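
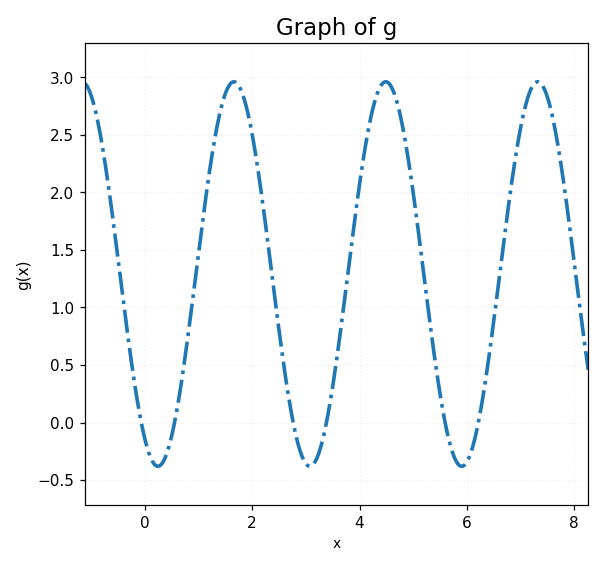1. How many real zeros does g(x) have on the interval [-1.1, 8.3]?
6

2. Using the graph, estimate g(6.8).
1.95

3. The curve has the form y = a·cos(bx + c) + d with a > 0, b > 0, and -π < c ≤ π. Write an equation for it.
y = 1.67cos(2.2x + 2.6) + 1.29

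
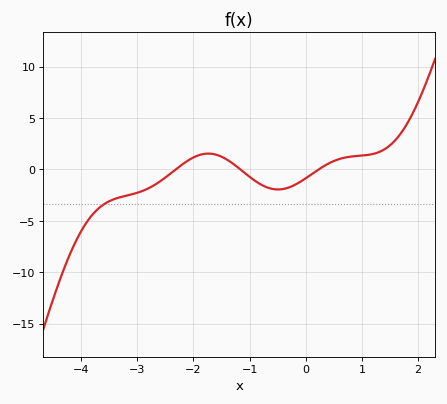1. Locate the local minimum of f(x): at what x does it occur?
-0.495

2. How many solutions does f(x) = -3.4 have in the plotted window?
1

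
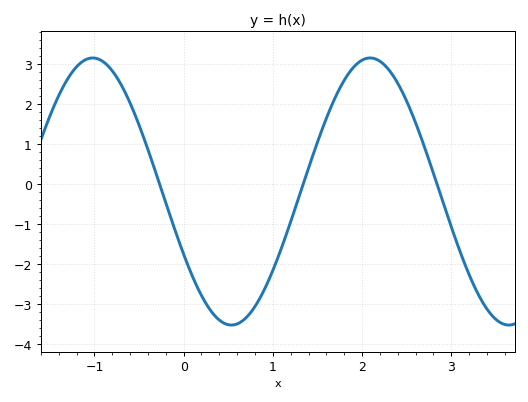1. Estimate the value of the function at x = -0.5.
1.47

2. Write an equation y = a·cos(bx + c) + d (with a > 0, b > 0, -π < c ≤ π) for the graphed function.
y = 3.34cos(2.02x + 2.06) - 0.19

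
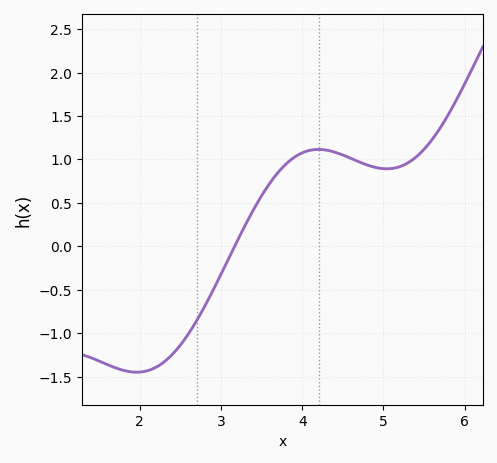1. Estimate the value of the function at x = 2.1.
-1.43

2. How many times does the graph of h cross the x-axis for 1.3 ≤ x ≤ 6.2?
1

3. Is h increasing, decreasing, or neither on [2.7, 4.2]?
increasing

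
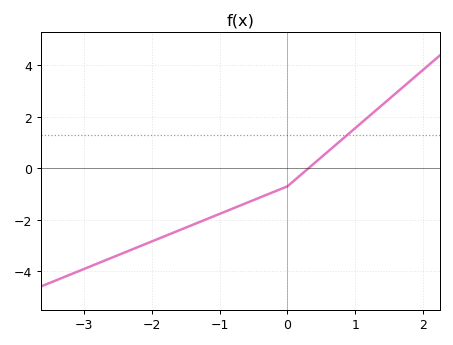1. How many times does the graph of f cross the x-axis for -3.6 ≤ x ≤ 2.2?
1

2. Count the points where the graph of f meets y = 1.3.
1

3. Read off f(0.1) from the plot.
-0.473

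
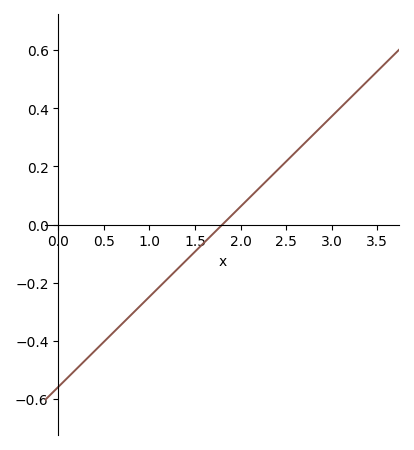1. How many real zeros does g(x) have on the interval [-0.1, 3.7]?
1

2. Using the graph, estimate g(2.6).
0.24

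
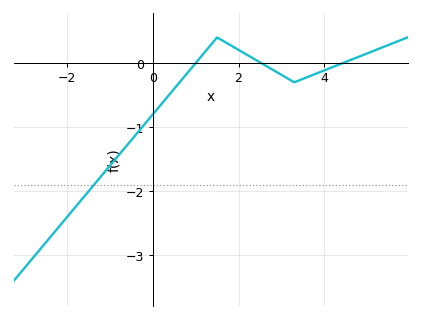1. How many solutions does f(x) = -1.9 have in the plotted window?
1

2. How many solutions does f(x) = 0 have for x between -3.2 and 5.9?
3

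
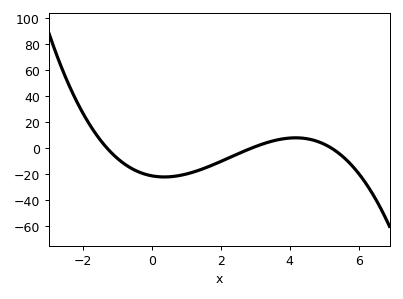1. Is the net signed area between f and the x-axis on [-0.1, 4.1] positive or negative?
negative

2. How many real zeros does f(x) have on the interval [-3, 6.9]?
3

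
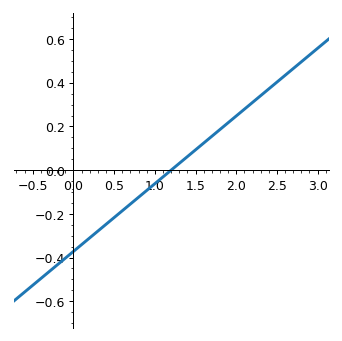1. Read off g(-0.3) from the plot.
-0.46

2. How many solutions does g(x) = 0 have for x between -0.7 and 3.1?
1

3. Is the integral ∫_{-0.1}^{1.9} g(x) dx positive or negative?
negative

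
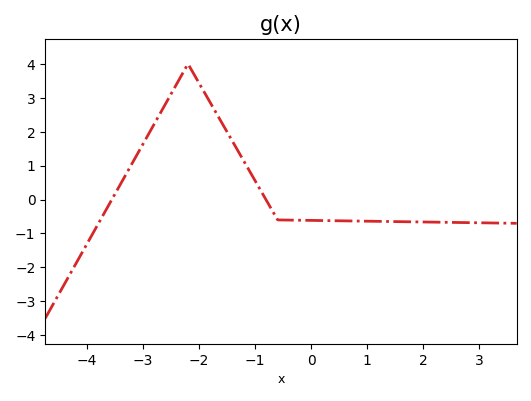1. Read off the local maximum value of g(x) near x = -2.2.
4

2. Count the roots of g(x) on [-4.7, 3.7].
2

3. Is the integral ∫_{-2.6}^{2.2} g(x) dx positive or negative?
positive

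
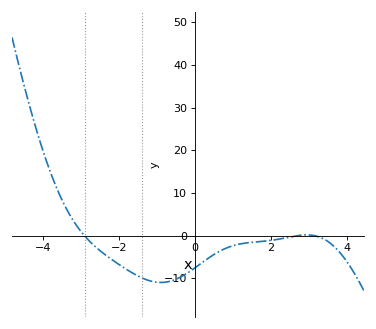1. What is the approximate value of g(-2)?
-6.8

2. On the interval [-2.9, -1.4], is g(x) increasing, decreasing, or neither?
decreasing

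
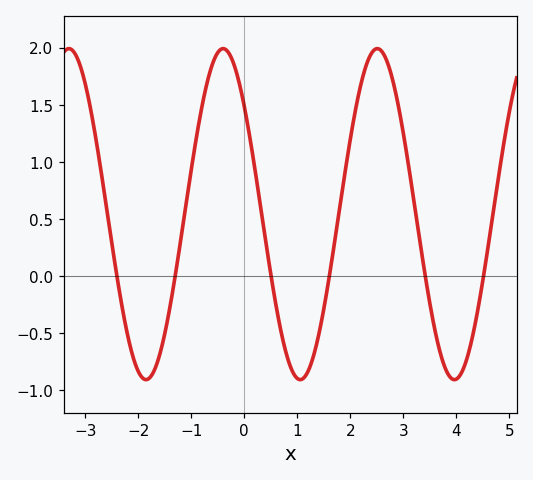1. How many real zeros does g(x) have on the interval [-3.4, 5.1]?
6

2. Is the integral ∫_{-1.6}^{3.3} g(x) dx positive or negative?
positive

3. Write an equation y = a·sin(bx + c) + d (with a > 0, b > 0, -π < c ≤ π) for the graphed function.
y = 1.45sin(2.16x + 2.43) + 0.54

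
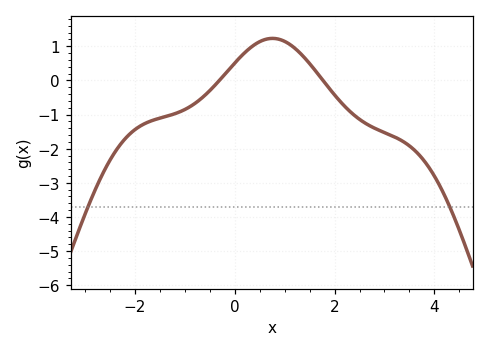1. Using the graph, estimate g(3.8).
-2.4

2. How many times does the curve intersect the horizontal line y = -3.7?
2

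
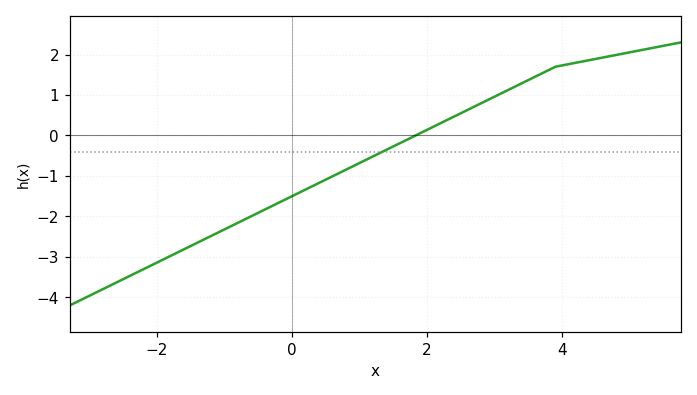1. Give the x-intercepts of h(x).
1.8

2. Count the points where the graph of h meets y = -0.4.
1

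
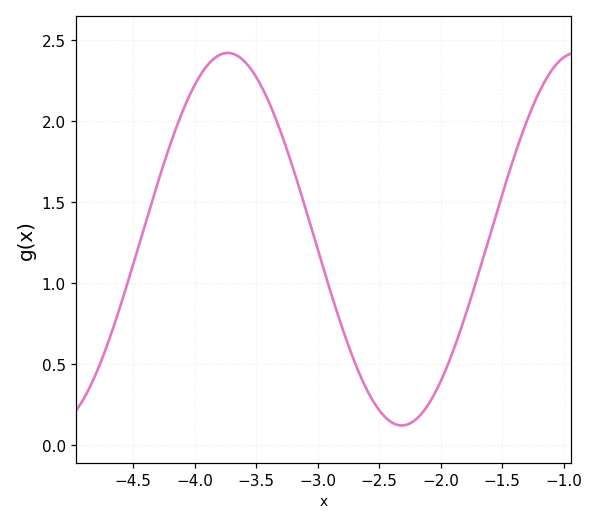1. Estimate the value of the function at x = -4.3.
1.6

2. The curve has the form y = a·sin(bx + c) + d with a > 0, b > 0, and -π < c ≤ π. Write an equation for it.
y = 1.15sin(2.2x - 2.7) + 1.27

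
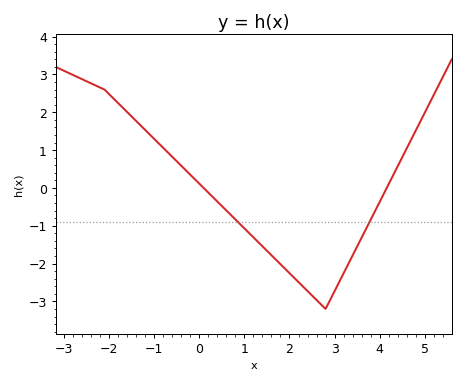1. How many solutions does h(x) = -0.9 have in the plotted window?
2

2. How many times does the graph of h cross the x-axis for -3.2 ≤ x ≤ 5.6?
2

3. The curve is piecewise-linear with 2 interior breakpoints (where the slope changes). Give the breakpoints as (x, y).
(-2.1, 2.6); (2.8, -3.2)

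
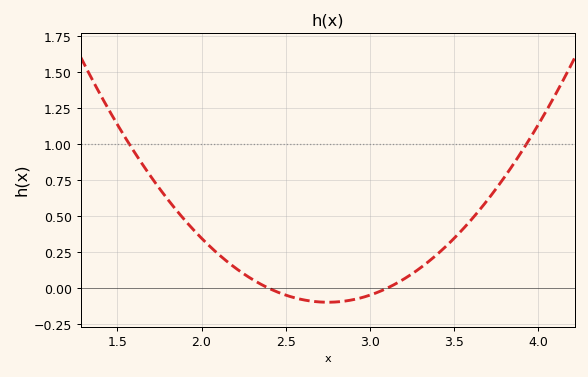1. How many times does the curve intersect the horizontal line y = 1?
2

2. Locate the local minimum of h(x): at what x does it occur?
2.75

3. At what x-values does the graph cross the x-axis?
2.4, 3.1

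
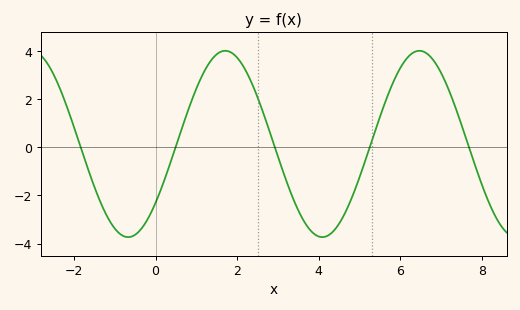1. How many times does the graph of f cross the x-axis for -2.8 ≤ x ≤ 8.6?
5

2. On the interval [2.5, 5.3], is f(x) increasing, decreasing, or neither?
neither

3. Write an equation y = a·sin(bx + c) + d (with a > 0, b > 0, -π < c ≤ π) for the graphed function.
y = 3.87sin(1.3x - 0.68) + 0.14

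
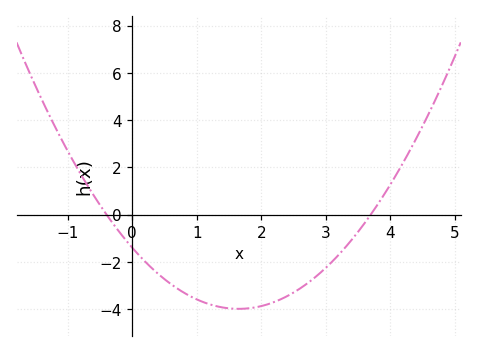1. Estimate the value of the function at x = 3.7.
0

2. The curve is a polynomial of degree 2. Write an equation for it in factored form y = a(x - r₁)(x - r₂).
y = 0.95(x + 0.4)(x - 3.7)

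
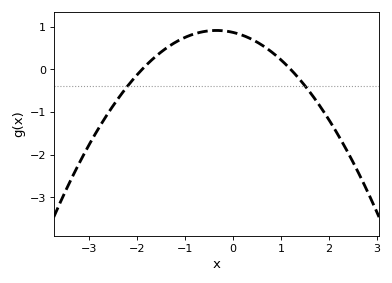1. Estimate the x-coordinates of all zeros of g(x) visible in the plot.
-1.9, 1.2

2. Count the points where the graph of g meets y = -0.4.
2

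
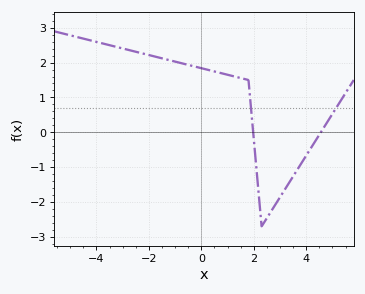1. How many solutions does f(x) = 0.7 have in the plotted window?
2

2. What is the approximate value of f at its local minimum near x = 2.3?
-2.7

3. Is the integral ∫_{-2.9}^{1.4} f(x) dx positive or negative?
positive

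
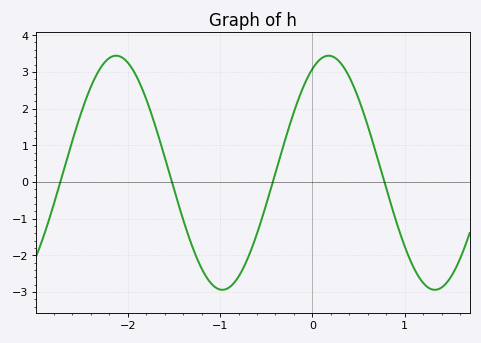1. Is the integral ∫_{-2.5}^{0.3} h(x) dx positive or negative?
positive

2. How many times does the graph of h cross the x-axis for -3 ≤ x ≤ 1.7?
4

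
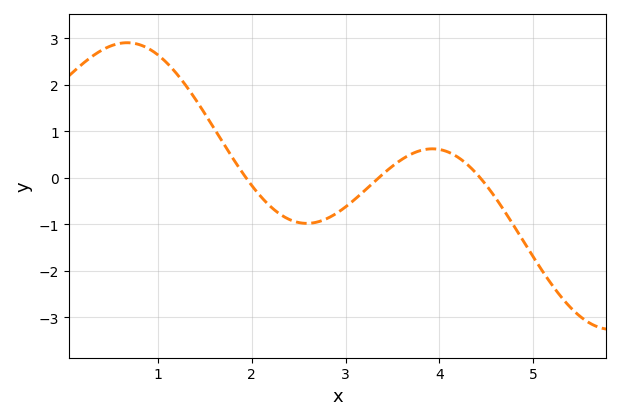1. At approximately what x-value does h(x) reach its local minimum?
2.58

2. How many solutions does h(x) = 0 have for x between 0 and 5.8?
3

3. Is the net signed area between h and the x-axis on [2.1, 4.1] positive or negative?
negative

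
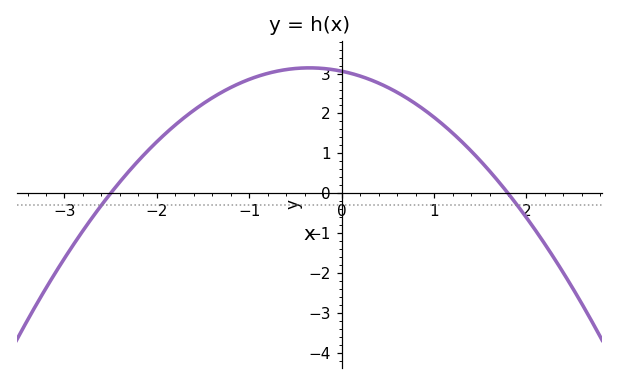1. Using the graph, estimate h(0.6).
2.5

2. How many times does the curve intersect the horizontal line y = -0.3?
2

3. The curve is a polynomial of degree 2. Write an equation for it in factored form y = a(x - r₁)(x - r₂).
y = -0.68(x + 2.5)(x - 1.8)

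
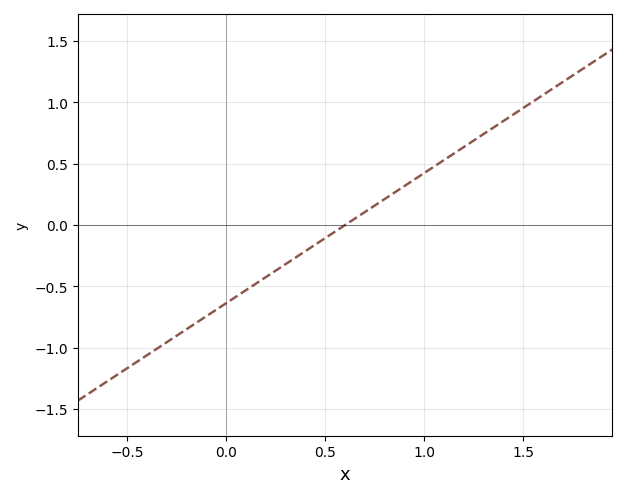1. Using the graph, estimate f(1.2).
0.65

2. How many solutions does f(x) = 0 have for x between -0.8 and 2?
1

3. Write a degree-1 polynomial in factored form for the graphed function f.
y = 1.06(x - 0.6)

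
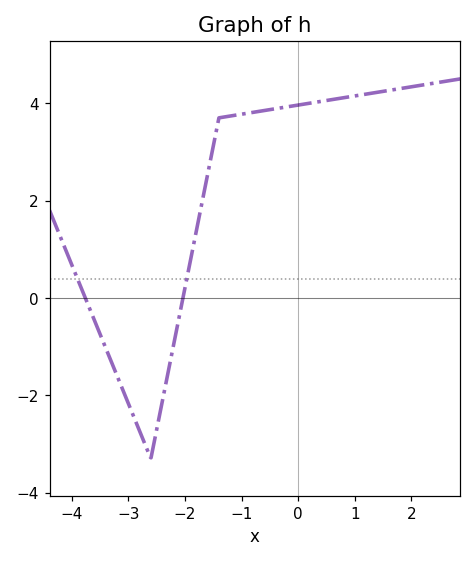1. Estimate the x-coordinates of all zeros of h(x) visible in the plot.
-3.8, -2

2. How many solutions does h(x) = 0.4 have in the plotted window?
2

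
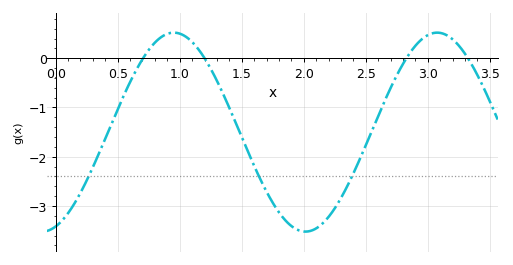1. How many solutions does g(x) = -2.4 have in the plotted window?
3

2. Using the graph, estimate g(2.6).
-1.17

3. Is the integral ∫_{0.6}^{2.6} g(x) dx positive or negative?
negative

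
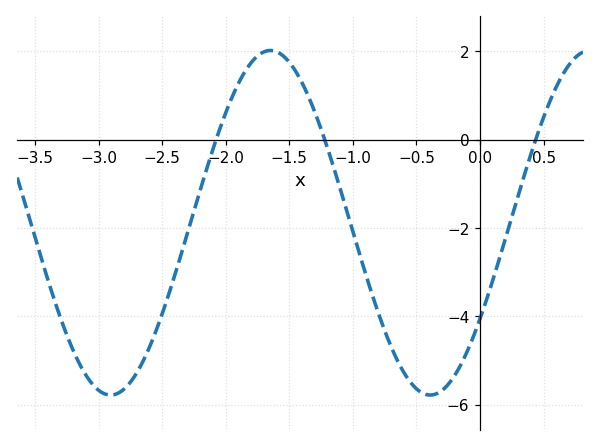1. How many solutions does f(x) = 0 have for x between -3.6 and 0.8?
3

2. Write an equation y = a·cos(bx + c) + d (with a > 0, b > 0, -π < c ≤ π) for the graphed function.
y = 3.9cos(2.5x - 2.2) - 1.88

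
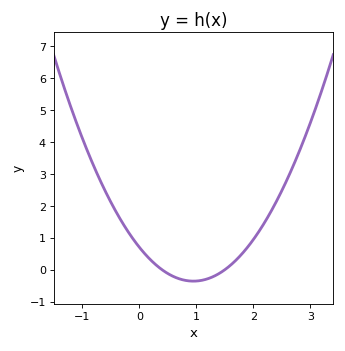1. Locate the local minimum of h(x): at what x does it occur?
0.95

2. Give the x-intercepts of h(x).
0.4, 1.5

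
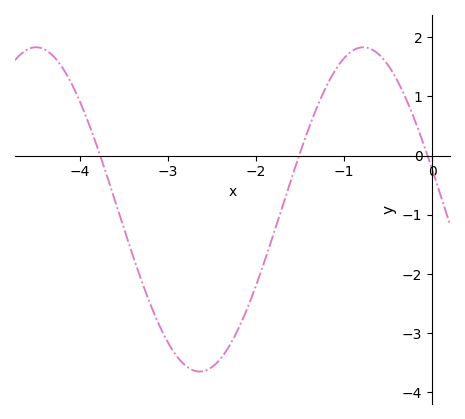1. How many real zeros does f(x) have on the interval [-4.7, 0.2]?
3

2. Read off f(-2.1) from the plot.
-2.6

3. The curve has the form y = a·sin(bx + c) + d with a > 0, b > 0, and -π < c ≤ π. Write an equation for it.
y = 2.74sin(1.7x + 2.9) - 0.91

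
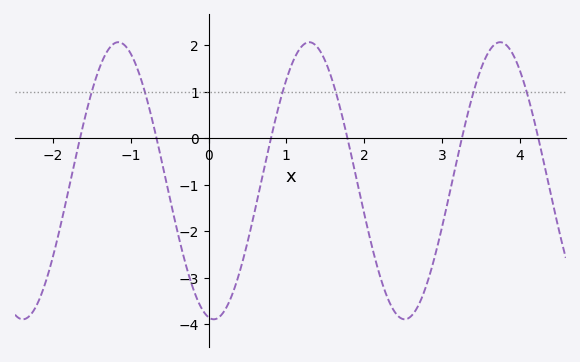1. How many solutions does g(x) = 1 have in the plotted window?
6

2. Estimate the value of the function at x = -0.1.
-3.6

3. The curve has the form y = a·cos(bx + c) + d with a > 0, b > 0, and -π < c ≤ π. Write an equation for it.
y = 2.98cos(2.6x + 3) - 0.91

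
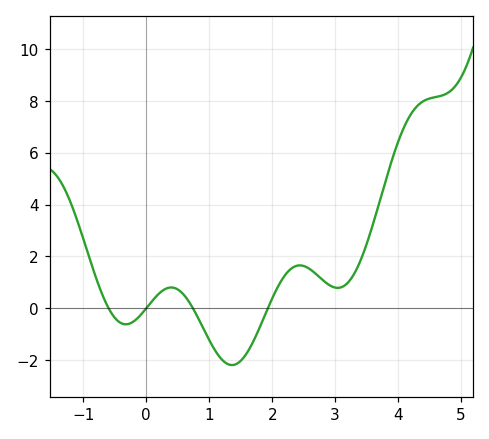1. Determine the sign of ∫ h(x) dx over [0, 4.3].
positive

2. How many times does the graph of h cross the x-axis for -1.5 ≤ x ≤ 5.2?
4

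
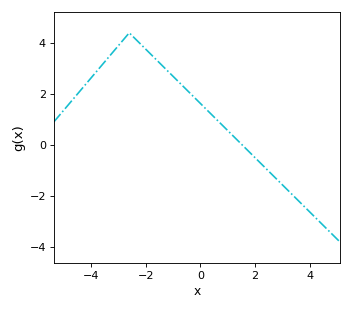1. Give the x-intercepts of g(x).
1.53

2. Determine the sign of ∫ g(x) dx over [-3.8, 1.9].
positive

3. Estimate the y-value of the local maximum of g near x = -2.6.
4.4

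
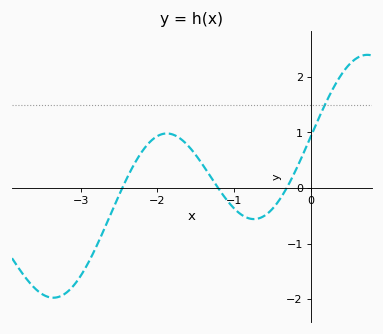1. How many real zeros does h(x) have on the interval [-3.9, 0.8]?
3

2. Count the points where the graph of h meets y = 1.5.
1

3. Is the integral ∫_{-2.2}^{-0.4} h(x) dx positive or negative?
positive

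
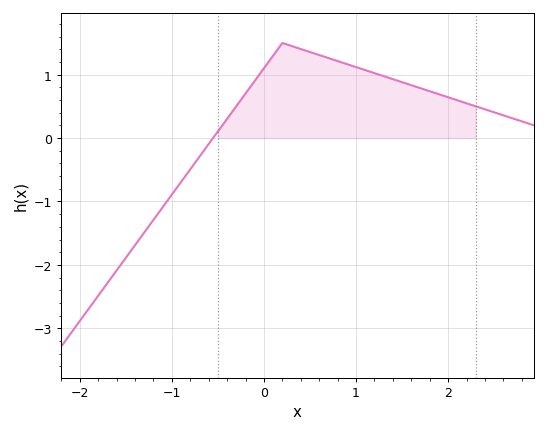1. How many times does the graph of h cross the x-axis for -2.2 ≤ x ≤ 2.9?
1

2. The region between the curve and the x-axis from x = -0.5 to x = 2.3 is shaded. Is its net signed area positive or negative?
positive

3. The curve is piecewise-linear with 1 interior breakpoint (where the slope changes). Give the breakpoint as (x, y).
(0.2, 1.5)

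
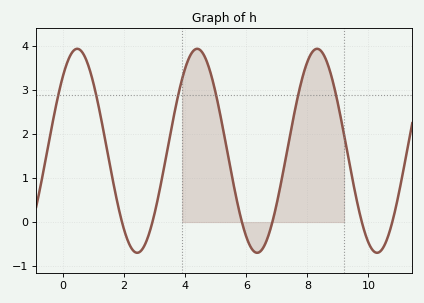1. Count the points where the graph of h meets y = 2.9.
6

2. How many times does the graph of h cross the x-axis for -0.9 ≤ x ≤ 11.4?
6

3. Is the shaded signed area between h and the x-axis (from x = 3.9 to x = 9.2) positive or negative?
positive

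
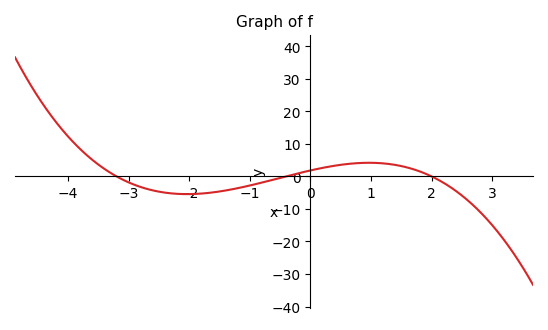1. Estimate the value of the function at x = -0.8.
-2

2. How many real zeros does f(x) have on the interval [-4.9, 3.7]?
3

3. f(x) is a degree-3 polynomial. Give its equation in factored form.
y = -0.71(x + 3.2)(x + 0.4)(x - 2)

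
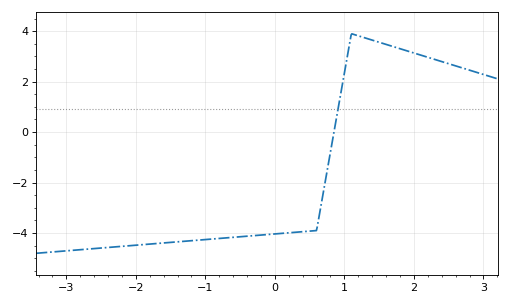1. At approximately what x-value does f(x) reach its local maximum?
1.1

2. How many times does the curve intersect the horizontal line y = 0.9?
1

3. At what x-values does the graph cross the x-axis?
0.85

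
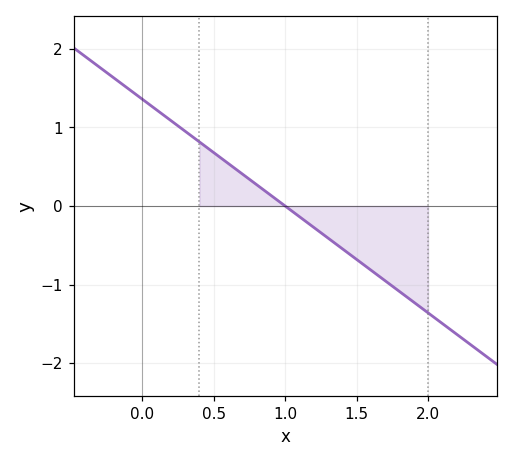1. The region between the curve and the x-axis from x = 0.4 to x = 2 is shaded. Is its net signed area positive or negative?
negative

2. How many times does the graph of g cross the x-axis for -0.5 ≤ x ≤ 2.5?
1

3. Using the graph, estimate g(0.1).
1.22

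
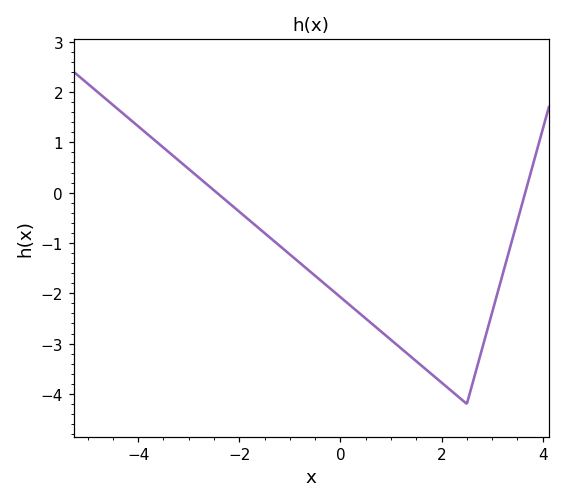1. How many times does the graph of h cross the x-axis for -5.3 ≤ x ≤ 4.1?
2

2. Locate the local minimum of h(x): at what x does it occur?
2.6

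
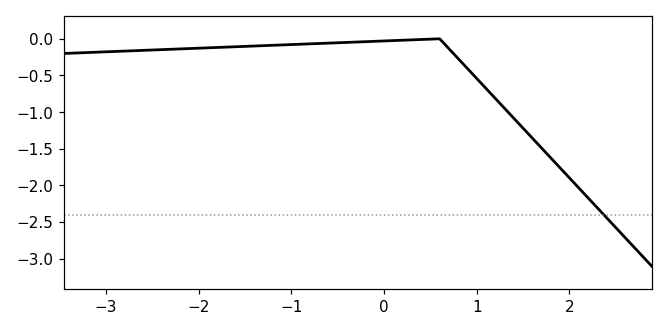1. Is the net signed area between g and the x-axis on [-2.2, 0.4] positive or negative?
negative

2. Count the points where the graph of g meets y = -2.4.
1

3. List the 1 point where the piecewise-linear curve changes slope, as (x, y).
(0.6, 0)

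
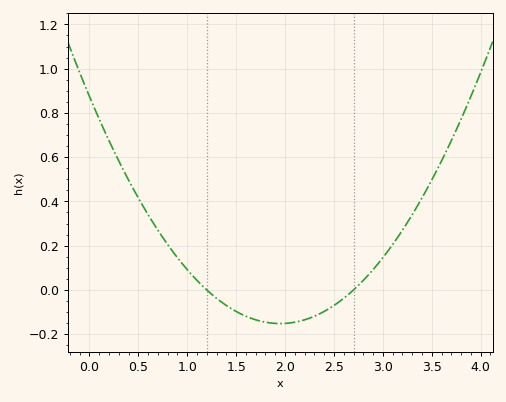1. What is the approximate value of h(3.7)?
0.675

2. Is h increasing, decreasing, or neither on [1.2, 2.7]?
neither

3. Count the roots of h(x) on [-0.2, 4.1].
2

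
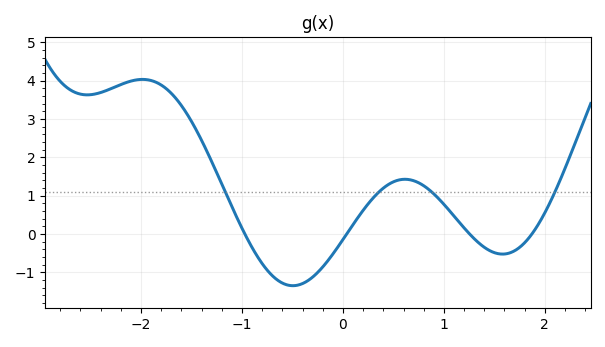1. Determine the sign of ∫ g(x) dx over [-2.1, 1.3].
positive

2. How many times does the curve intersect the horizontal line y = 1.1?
4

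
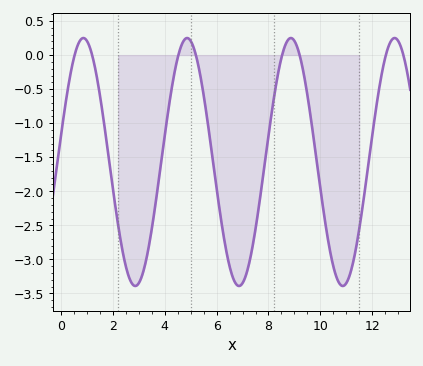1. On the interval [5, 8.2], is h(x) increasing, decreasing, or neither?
neither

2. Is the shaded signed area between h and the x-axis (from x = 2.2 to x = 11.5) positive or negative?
negative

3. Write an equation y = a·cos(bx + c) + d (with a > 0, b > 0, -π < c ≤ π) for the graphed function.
y = 1.82cos(1.6x - 1.4) - 1.57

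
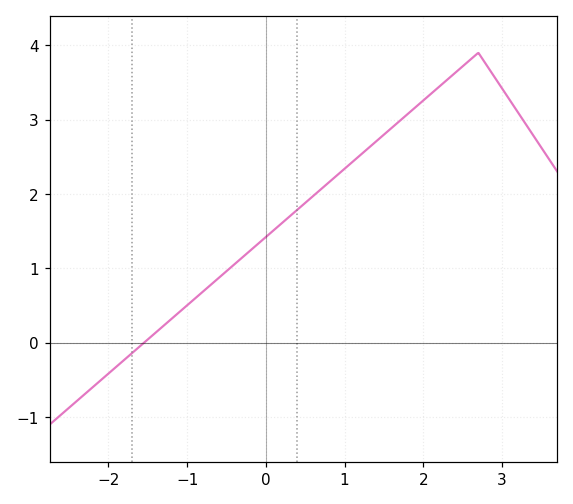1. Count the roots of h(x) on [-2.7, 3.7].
1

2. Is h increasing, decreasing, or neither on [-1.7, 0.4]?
increasing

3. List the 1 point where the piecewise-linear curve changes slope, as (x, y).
(2.7, 3.9)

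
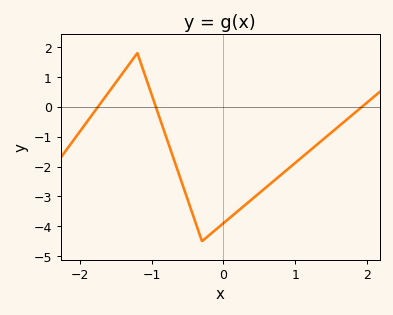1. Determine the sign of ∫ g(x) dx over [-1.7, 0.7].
negative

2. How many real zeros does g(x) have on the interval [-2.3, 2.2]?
3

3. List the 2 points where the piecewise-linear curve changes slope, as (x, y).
(-1.2, 1.8); (-0.3, -4.5)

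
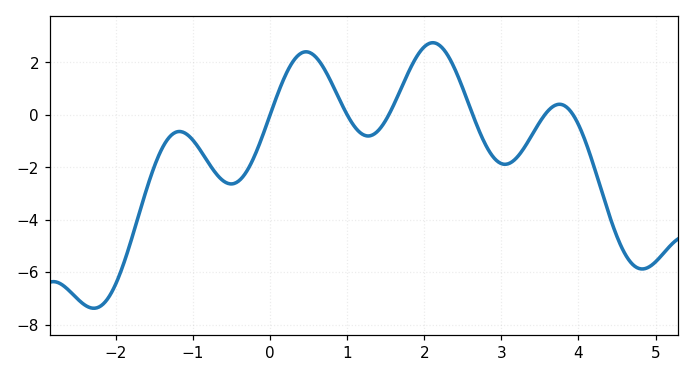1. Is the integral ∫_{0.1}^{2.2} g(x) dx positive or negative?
positive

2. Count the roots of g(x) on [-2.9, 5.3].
6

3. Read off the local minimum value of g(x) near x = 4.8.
-5.88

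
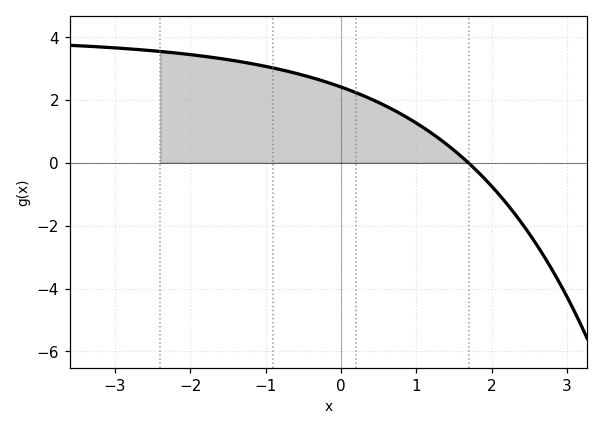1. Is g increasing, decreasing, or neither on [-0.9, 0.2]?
decreasing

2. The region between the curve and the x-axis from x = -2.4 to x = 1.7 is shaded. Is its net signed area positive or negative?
positive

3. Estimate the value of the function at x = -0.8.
2.96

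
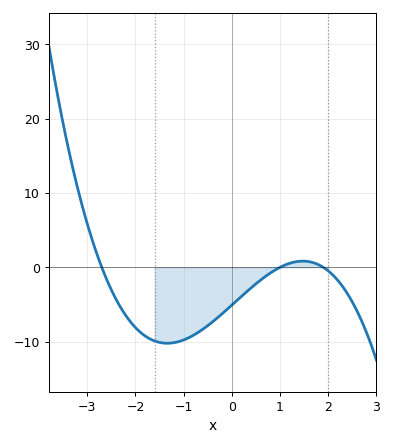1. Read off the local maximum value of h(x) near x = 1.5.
0.834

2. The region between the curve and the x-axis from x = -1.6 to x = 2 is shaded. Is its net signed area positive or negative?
negative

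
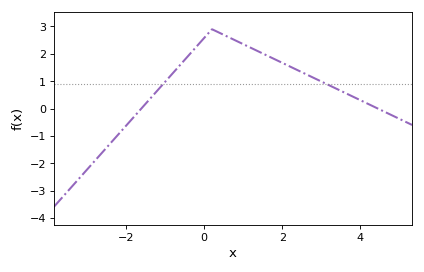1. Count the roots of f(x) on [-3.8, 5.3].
2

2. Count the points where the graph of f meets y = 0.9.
2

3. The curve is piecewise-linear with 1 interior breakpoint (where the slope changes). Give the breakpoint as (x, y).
(0.2, 2.9)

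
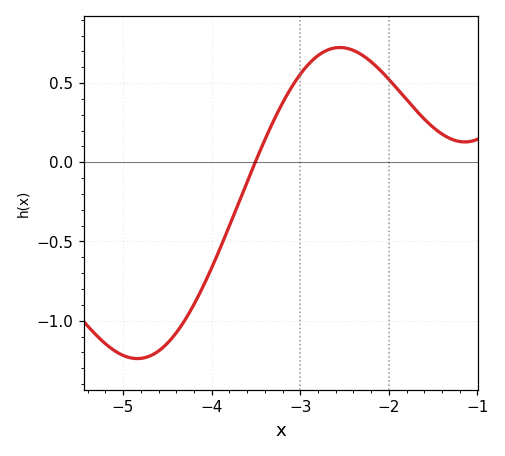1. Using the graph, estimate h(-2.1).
0.582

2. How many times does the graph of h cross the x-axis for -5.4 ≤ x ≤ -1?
1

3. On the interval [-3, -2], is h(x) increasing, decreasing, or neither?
neither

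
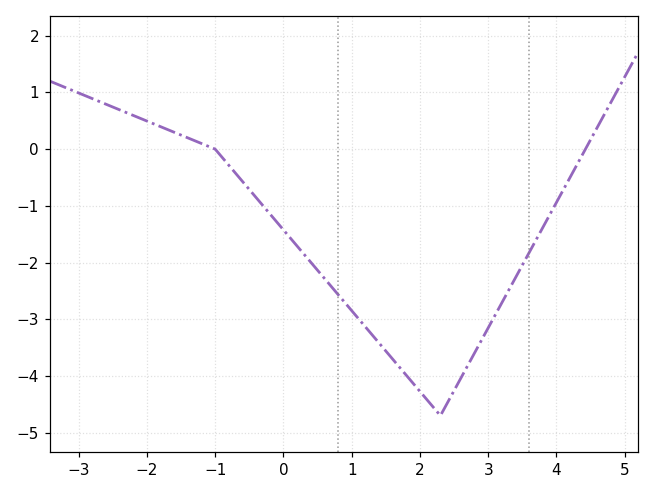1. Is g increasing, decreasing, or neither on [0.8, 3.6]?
neither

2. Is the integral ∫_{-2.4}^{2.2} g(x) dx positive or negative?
negative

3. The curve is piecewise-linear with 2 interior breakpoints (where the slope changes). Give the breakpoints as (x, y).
(-1, 0); (2.3, -4.7)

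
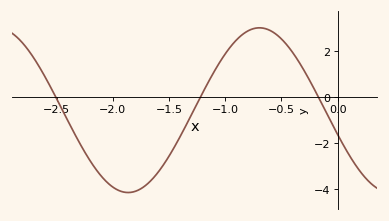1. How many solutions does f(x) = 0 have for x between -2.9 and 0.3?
3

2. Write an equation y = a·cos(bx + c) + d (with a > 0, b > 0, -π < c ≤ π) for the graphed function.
y = 3.58cos(2.69x + 1.87) - 0.57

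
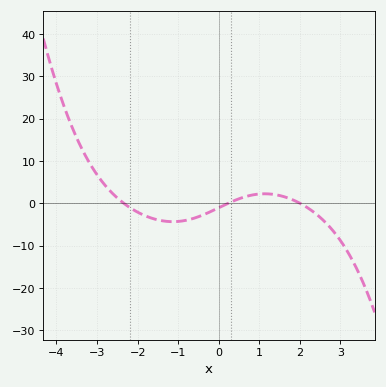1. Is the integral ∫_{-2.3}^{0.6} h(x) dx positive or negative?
negative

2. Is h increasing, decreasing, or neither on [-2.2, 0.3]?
neither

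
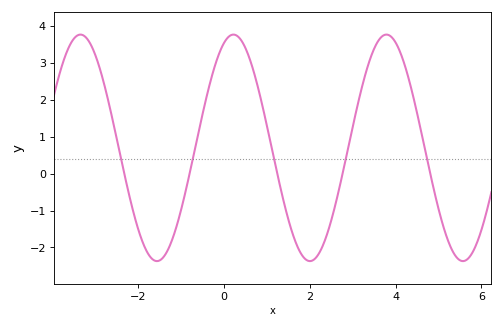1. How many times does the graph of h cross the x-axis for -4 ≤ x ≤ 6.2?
5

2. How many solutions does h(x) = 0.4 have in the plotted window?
5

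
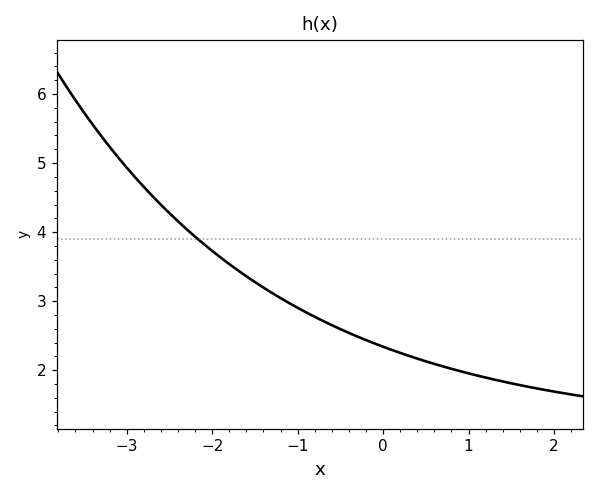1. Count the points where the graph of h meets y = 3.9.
1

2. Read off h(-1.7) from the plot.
3.45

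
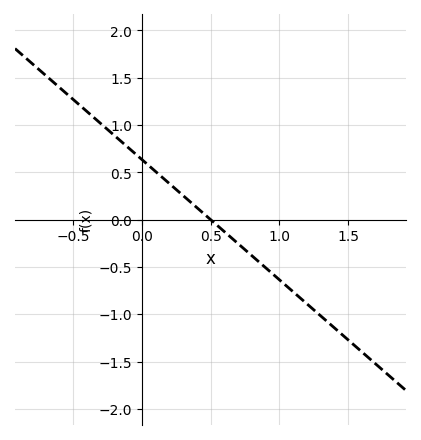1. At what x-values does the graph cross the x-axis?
0.5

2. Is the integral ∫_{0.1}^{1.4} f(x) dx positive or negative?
negative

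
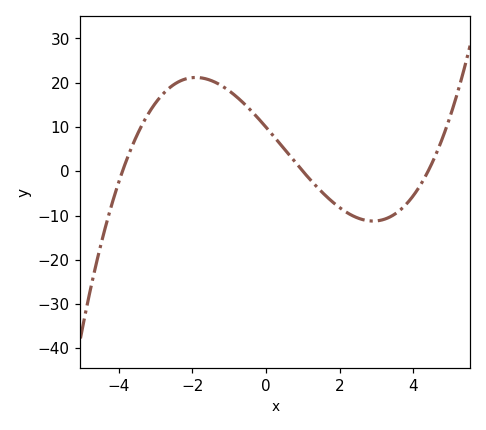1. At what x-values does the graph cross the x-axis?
-3.8, 1, 4.4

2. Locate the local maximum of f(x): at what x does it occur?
-2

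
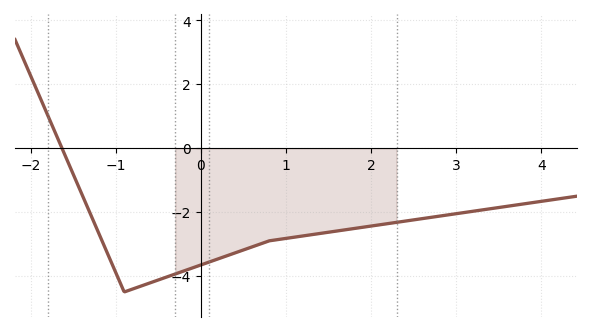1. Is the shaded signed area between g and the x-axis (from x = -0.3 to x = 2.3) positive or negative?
negative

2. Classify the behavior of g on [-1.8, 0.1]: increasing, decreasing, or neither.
neither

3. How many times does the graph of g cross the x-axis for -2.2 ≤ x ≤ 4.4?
1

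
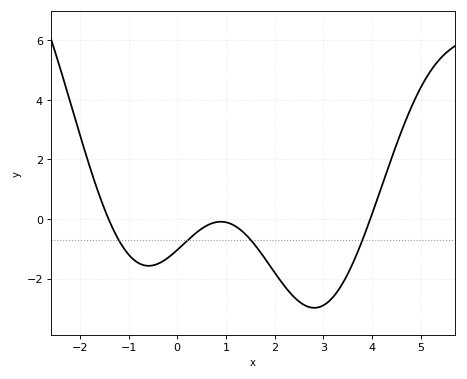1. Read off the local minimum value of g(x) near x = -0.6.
-1.57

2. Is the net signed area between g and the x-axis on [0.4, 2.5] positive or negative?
negative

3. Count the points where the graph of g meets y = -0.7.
4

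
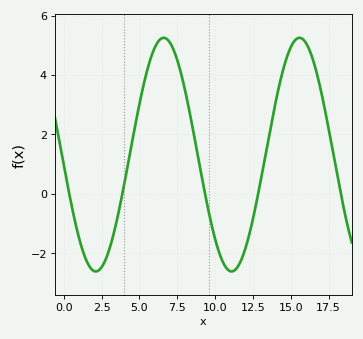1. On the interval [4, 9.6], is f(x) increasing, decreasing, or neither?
neither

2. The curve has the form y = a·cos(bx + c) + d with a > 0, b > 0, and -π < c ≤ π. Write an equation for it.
y = 3.93cos(0.7x + 1.66) + 1.32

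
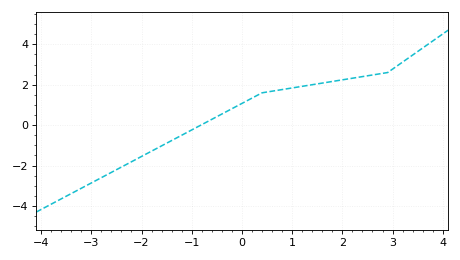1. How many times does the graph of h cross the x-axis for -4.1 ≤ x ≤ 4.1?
1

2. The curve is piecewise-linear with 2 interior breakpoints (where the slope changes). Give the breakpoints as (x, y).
(0.4, 1.6); (2.9, 2.6)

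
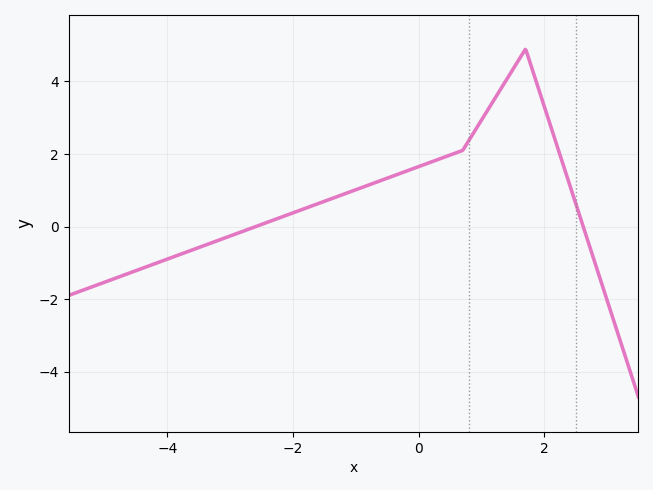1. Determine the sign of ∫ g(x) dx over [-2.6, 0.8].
positive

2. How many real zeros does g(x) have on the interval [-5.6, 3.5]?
2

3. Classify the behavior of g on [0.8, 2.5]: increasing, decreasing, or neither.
neither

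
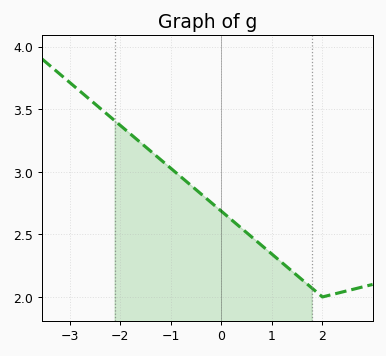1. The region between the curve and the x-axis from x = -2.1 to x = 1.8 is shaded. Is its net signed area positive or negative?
positive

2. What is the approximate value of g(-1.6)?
3.25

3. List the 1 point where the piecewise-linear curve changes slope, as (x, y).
(2, 2)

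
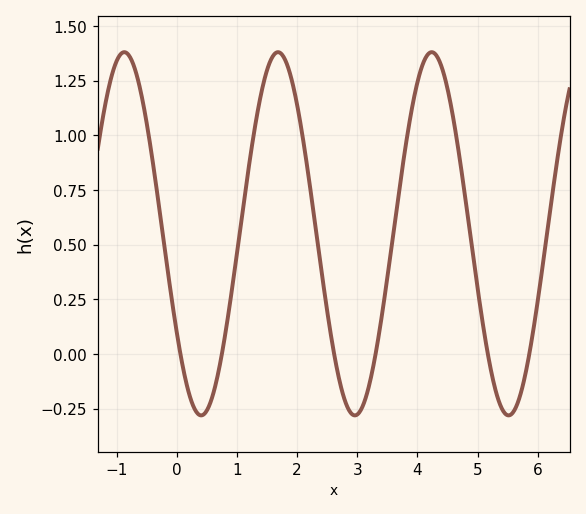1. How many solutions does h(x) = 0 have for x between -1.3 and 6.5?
6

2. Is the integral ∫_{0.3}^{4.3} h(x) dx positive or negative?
positive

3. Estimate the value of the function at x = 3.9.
1.11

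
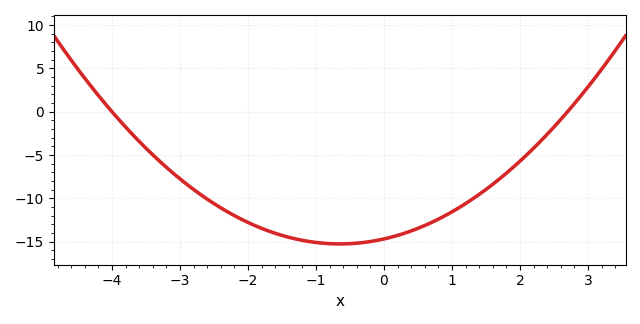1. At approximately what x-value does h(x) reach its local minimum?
-0.65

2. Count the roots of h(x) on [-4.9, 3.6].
2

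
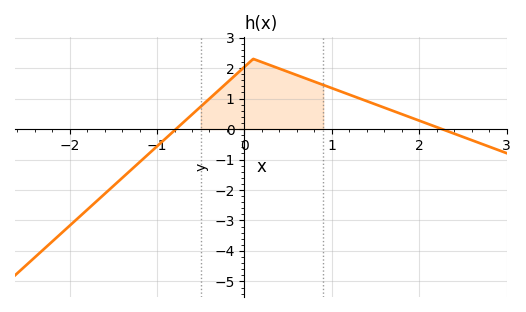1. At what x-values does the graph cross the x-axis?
-0.8, 2.3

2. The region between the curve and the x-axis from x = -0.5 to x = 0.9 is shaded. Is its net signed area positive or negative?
positive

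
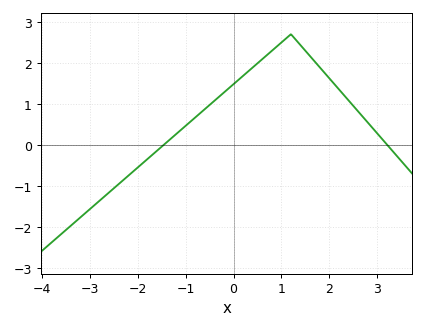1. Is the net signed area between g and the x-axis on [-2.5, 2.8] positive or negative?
positive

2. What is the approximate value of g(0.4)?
1.9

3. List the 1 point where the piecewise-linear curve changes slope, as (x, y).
(1.2, 2.7)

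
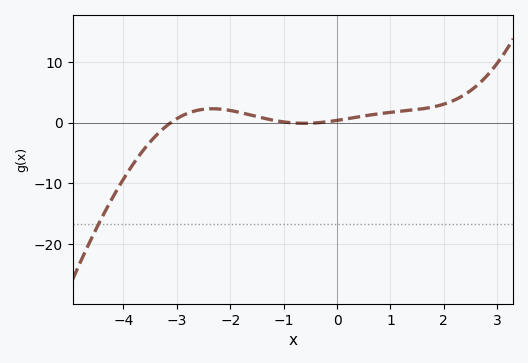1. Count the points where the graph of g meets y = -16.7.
1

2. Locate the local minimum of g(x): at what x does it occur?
-0.614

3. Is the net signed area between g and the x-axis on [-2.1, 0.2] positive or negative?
positive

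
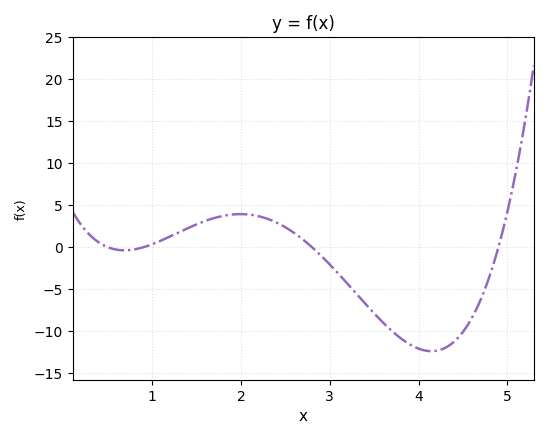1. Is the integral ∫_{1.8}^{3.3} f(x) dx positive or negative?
positive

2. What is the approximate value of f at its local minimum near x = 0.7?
-0.365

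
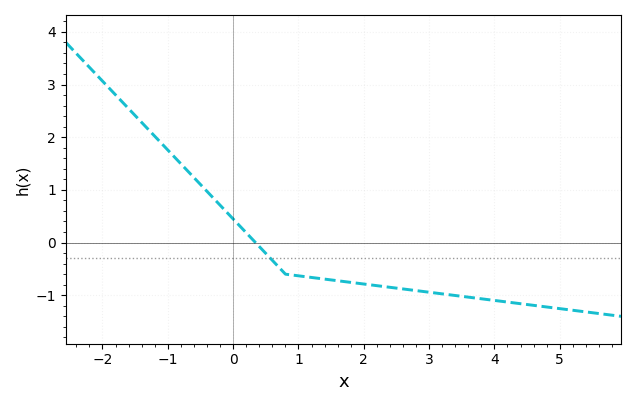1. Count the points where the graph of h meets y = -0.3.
1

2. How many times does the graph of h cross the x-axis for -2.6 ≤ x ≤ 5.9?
1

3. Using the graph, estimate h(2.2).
-0.8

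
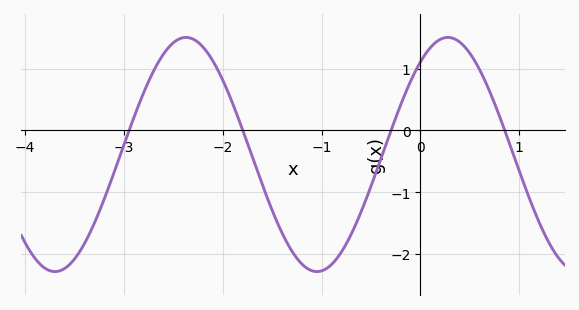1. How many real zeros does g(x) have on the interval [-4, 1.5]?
4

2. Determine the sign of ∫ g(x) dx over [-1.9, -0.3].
negative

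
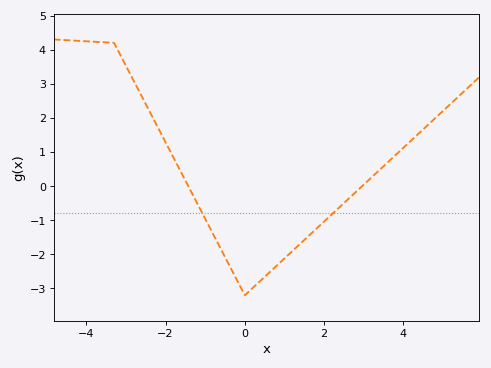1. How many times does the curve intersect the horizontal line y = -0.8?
2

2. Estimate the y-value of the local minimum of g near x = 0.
-3.2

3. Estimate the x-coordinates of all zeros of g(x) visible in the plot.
-1.43, 2.96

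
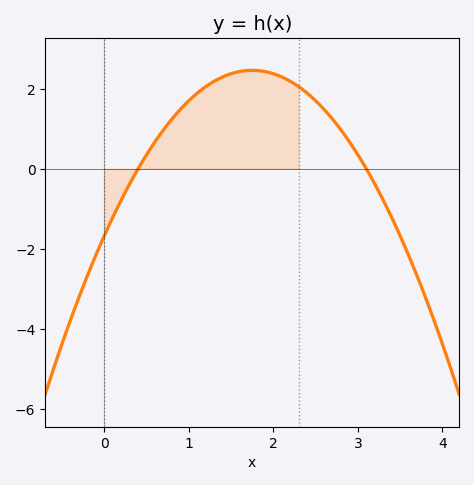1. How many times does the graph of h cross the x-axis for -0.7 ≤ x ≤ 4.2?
2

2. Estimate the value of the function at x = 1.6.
2.43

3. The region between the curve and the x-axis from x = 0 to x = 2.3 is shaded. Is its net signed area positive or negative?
positive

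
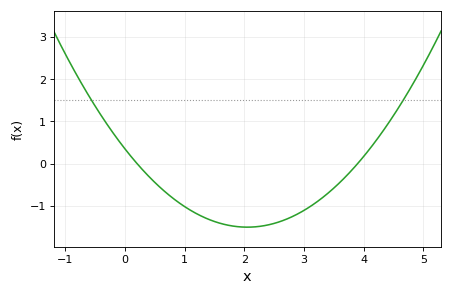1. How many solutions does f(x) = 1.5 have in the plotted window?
2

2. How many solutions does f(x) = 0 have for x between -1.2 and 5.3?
2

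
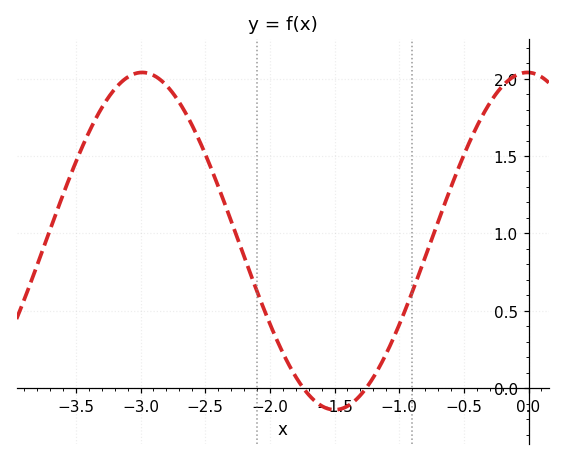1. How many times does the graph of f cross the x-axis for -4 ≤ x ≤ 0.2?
2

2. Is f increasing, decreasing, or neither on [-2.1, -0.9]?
neither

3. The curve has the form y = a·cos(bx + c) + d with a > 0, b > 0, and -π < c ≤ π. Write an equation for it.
y = 1.09cos(2.1x + 0.02) + 0.95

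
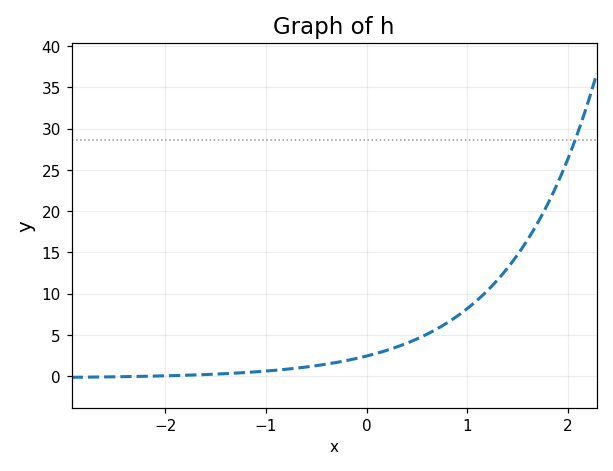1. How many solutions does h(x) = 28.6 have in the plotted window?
1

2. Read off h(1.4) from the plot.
13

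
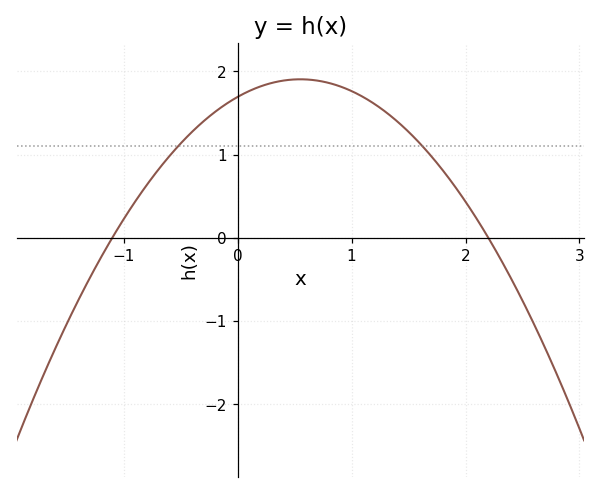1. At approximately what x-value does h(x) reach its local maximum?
0.55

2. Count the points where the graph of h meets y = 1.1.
2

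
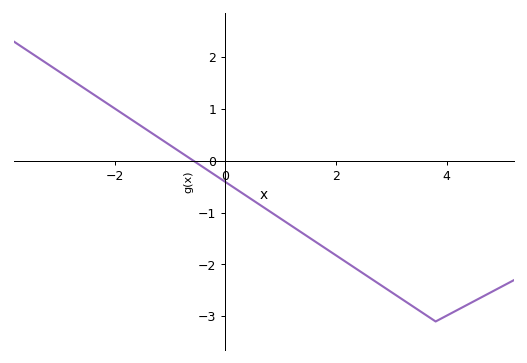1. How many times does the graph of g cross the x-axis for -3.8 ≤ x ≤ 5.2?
1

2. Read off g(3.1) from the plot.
-2.6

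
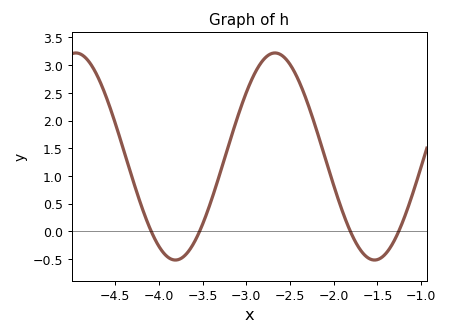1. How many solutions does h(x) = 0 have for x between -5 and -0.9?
4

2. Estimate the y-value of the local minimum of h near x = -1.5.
-0.5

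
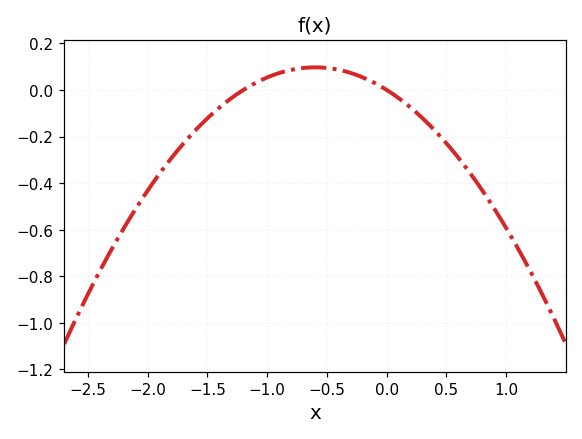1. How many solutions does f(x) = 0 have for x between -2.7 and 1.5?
2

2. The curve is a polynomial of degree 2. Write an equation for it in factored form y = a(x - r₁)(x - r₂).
y = -0.27(x + 1.2)(x - 0)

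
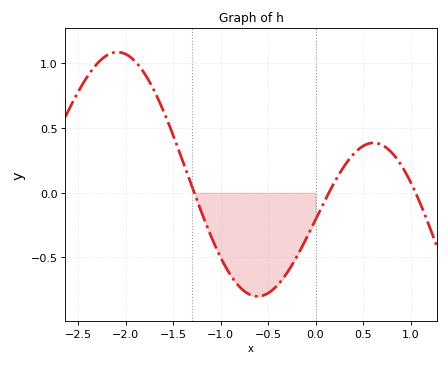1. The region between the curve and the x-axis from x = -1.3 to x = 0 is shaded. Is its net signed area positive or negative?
negative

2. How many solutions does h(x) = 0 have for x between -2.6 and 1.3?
3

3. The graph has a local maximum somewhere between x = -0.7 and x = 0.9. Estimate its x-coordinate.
0.6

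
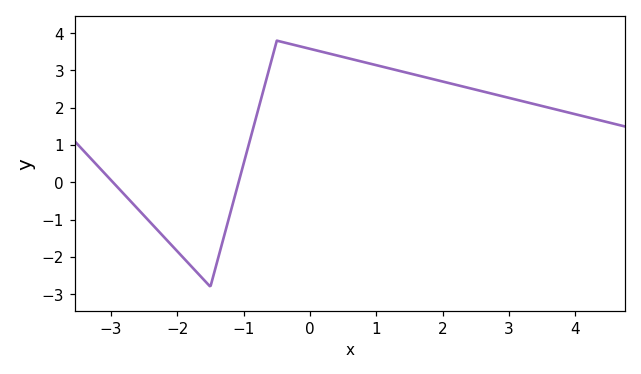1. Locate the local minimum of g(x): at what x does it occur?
-1.6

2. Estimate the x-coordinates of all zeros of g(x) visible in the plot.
-3, -1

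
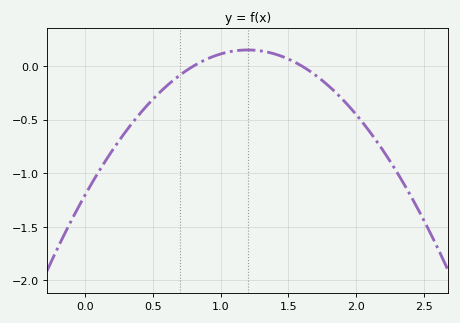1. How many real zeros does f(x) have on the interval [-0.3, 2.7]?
2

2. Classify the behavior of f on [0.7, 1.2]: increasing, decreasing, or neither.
increasing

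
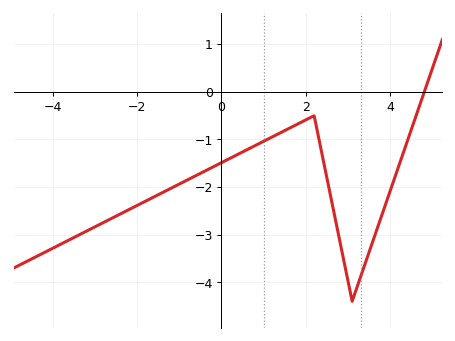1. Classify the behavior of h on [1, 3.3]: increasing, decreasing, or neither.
neither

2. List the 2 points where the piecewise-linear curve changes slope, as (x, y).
(2.2, -0.5); (3.1, -4.4)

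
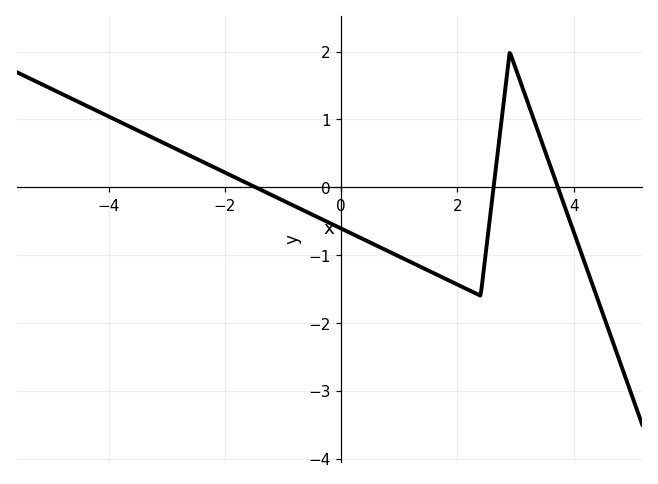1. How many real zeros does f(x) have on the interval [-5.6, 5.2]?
3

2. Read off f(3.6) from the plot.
0.312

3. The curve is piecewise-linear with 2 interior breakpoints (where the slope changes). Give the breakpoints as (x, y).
(2.4, -1.6); (2.9, 2)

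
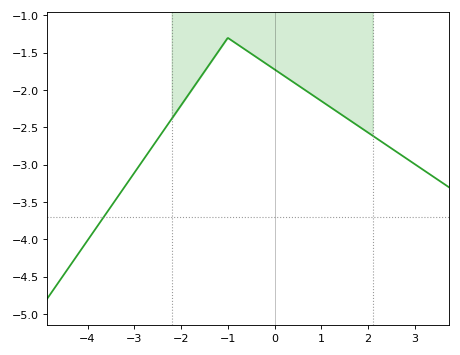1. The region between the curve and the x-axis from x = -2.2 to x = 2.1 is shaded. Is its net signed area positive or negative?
negative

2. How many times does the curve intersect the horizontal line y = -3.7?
1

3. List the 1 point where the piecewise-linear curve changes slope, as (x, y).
(-1, -1.3)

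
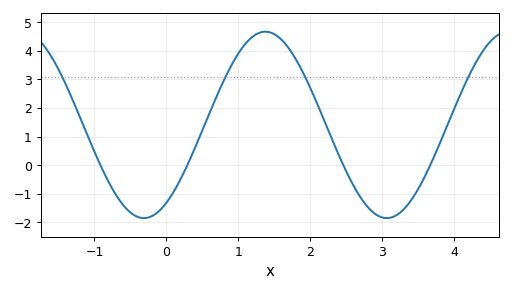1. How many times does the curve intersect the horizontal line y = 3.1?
4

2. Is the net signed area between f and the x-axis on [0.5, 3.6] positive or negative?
positive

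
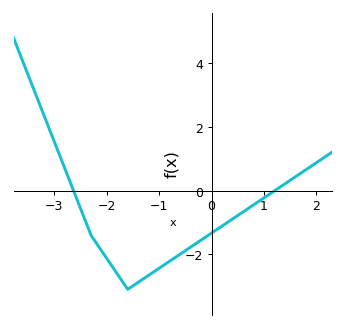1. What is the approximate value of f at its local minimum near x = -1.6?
-3.1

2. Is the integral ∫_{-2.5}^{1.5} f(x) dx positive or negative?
negative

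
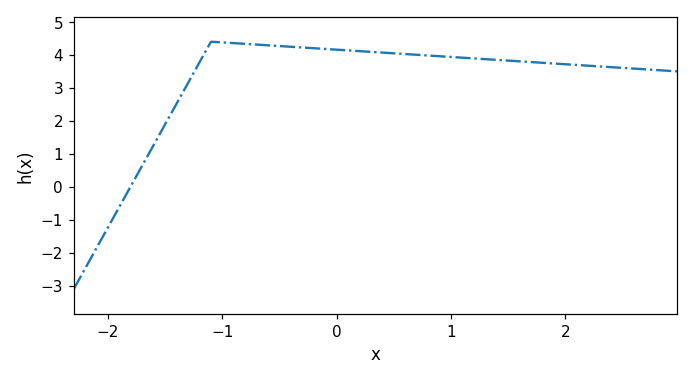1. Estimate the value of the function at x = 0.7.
4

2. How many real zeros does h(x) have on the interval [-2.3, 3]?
1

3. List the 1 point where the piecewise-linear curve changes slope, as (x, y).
(-1.1, 4.4)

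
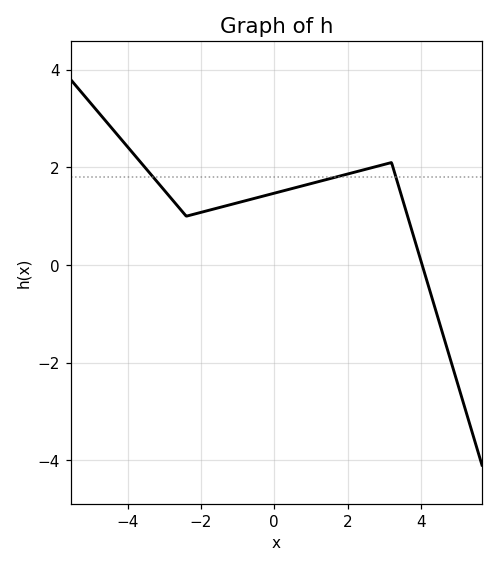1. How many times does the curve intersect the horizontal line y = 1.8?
3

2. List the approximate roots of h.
4.04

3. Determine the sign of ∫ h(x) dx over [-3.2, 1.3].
positive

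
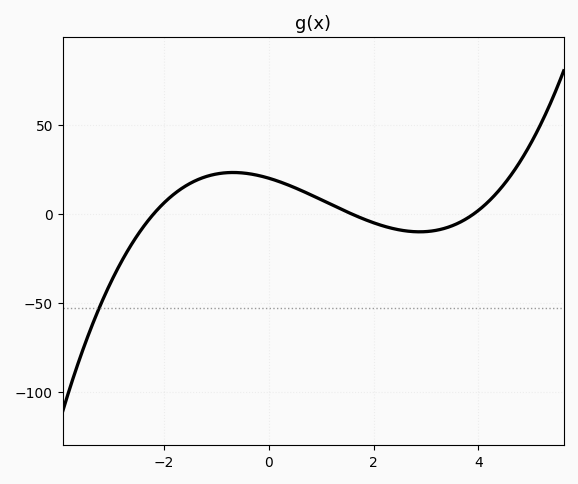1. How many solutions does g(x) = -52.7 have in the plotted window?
1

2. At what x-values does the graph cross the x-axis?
-2.2, 1.6, 3.9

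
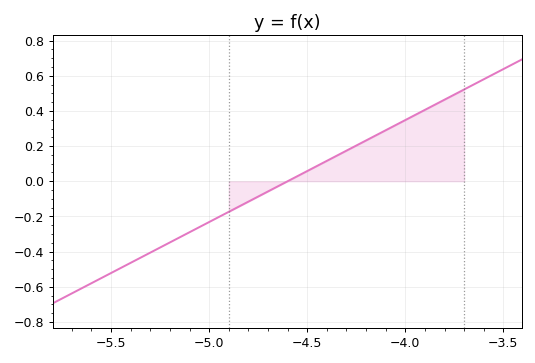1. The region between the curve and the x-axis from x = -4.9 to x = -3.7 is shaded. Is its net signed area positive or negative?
positive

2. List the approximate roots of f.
-4.6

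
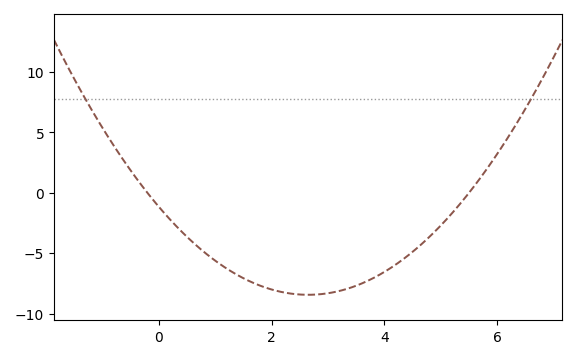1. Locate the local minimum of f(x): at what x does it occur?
2.65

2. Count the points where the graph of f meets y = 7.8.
2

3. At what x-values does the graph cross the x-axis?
-0.2, 5.5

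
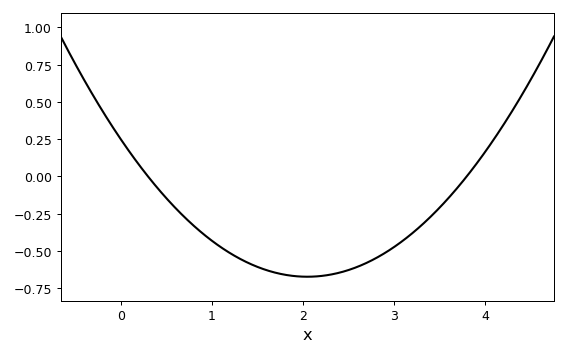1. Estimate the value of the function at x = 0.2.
0.08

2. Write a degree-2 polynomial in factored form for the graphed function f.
y = 0.22(x - 0.3)(x - 3.8)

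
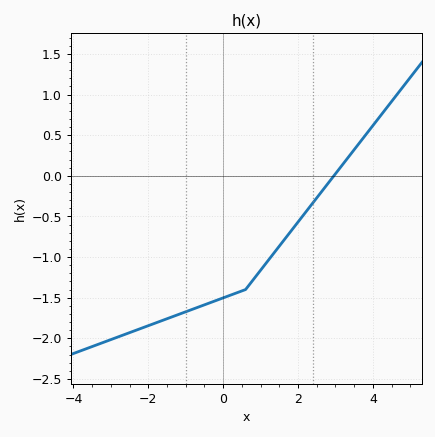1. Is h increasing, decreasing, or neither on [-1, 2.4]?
increasing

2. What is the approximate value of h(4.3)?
0.797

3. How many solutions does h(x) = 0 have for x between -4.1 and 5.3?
1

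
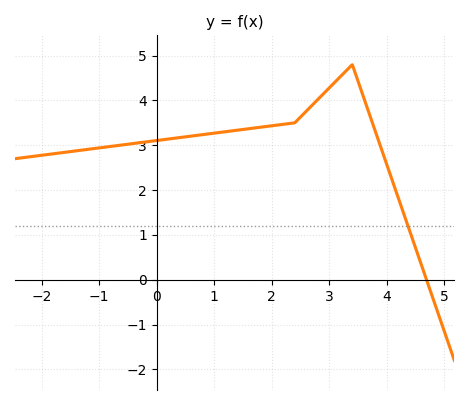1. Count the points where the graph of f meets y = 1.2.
1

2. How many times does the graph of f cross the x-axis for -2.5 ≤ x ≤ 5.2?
1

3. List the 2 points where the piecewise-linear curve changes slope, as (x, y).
(2.4, 3.5); (3.4, 4.8)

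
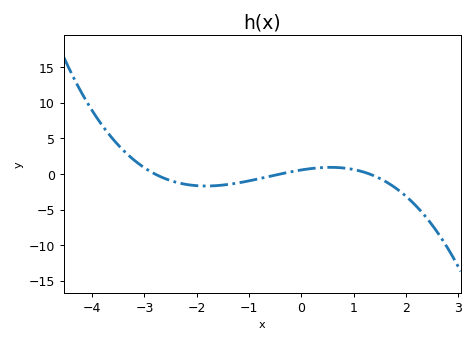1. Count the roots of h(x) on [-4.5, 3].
3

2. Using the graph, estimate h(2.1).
-4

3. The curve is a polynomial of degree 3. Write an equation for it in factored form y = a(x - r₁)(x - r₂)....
y = -0.39(x + 2.8)(x + 0.4)(x - 1.3)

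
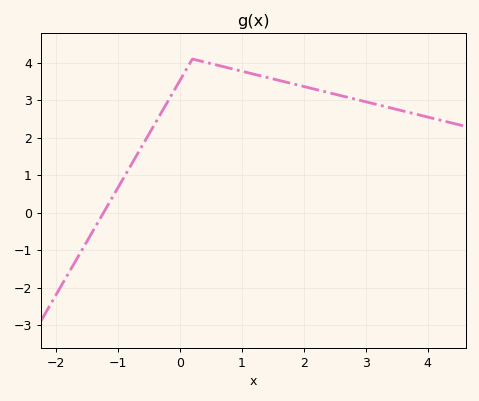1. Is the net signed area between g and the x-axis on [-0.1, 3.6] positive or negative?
positive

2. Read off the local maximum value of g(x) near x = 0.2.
4.1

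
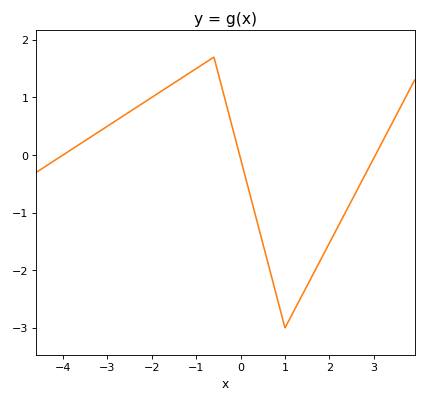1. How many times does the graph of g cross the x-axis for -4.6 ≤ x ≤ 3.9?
3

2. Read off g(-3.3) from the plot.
0.3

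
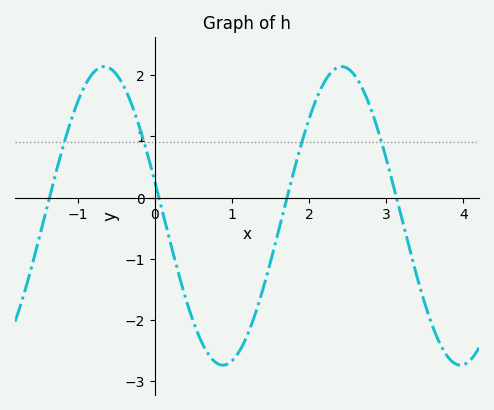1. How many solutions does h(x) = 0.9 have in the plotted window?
4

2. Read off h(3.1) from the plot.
0.2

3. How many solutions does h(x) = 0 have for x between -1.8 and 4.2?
4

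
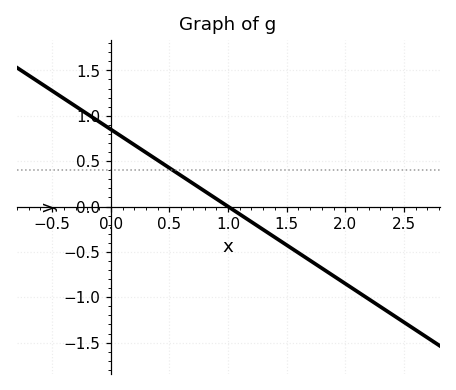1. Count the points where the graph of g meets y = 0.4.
1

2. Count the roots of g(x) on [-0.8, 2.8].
1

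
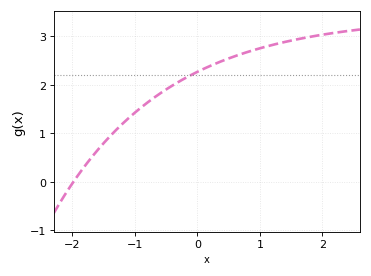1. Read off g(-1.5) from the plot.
0.796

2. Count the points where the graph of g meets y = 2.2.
1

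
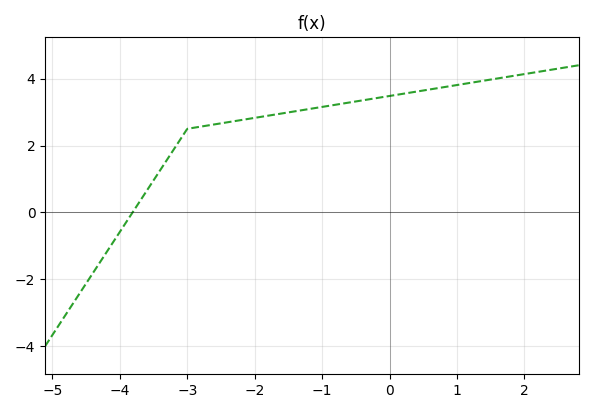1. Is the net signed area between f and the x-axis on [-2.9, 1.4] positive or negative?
positive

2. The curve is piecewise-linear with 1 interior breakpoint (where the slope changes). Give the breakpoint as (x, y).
(-3, 2.5)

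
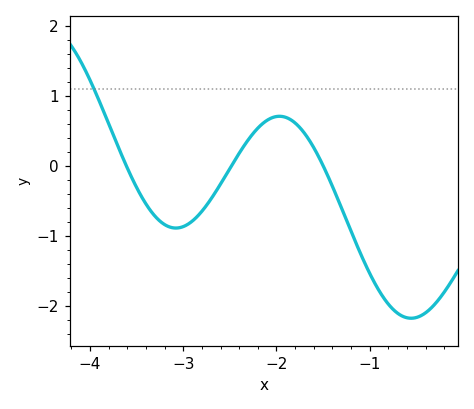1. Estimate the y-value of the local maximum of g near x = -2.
0.707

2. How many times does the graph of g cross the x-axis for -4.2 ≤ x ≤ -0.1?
3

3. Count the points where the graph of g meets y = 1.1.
1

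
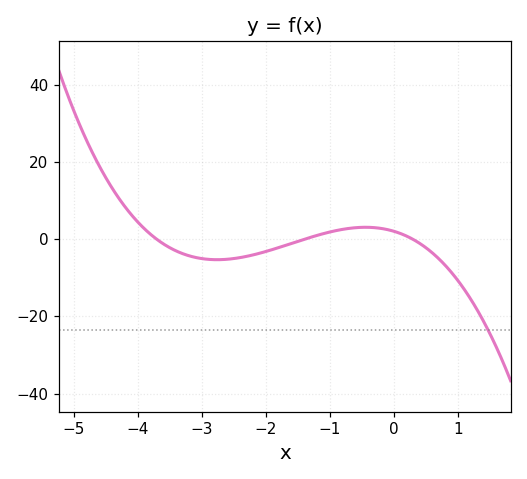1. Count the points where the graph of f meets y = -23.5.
1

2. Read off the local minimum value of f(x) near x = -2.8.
-5.28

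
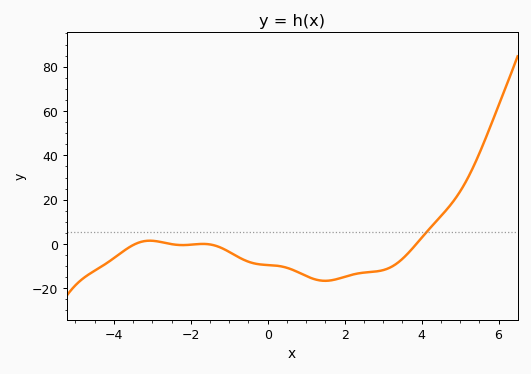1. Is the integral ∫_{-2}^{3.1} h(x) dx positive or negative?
negative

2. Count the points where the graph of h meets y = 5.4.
1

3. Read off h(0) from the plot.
-9.48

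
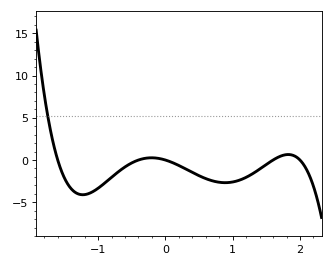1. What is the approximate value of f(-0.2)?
0.5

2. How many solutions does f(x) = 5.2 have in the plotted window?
1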